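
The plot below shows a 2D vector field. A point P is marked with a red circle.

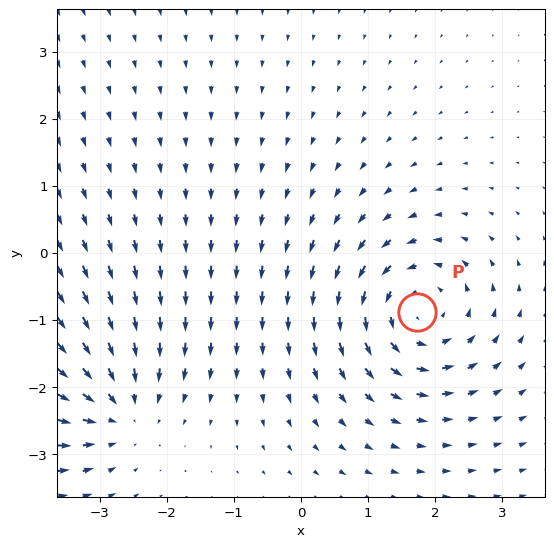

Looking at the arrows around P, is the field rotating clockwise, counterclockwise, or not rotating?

Near P at (1.7, -0.9) the arrows circulate counterclockwise. The curl (z-component) there is about +5; positive curl means counterclockwise rotation.

counterclockwise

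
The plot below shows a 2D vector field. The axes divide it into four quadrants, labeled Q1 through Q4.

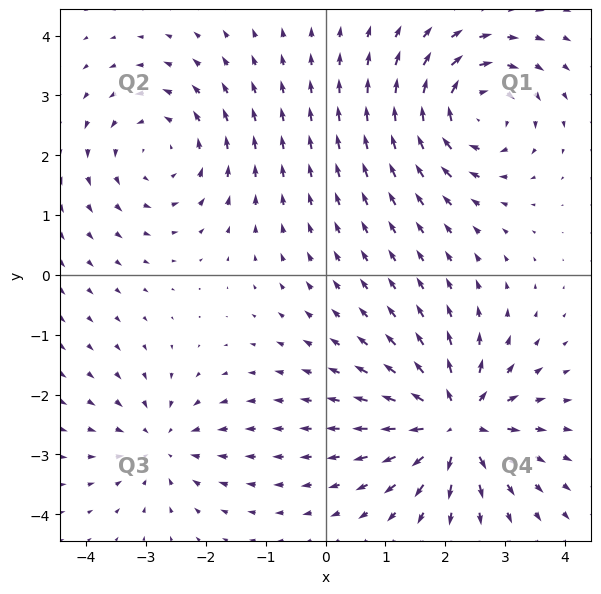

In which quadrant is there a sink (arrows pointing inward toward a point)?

Q3

The sink sits at approximately (-2.7, -2.8), which lies in quadrant Q3. The divergence there is about -4, negative as expected for a sink.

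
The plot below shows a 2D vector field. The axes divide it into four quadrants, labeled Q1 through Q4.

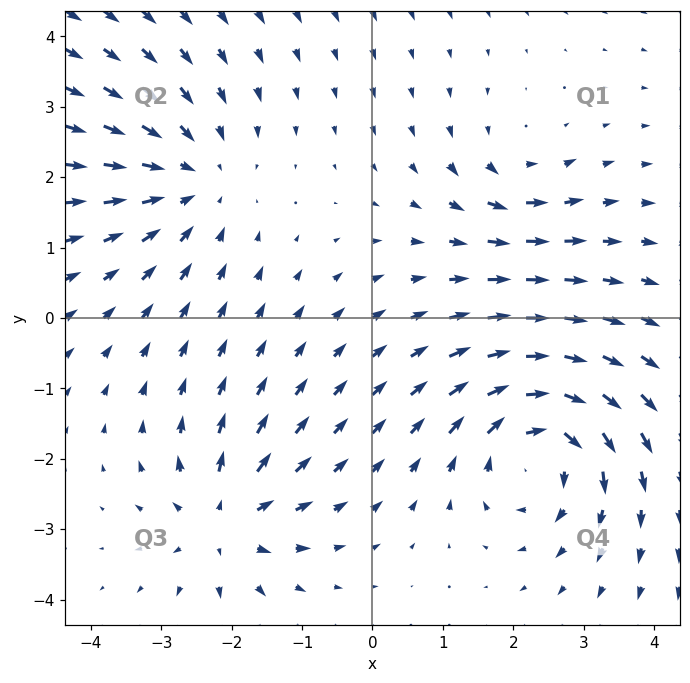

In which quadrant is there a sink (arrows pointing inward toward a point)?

Q2

The sink sits at approximately (-2.6, 2.0), which lies in quadrant Q2. The divergence there is about -4, negative as expected for a sink.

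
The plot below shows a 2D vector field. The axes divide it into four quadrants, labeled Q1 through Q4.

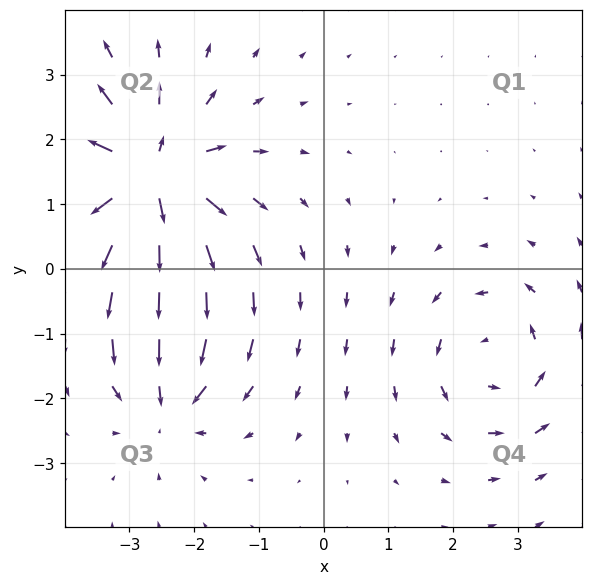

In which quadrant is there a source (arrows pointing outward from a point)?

The source sits at approximately (-2.7, 1.4), which lies in quadrant Q2. The divergence there is about +6, positive as expected for a source.

Q2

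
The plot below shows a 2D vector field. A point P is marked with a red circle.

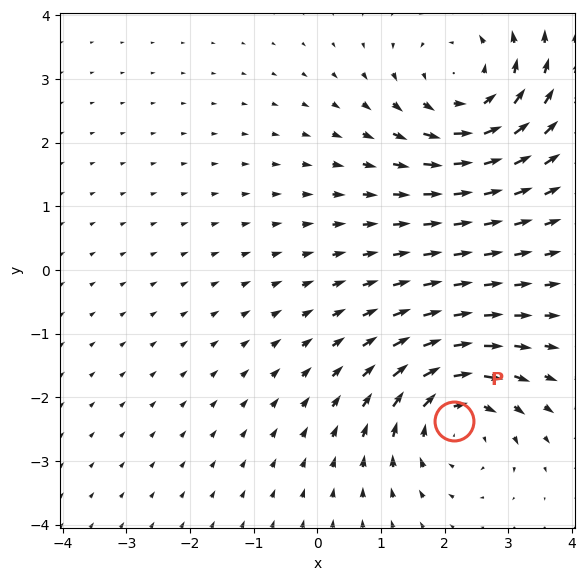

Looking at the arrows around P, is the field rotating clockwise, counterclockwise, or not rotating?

clockwise

Near P at (2.1, -2.4) the arrows circulate clockwise. The curl (z-component) there is about -5; negative curl means clockwise rotation.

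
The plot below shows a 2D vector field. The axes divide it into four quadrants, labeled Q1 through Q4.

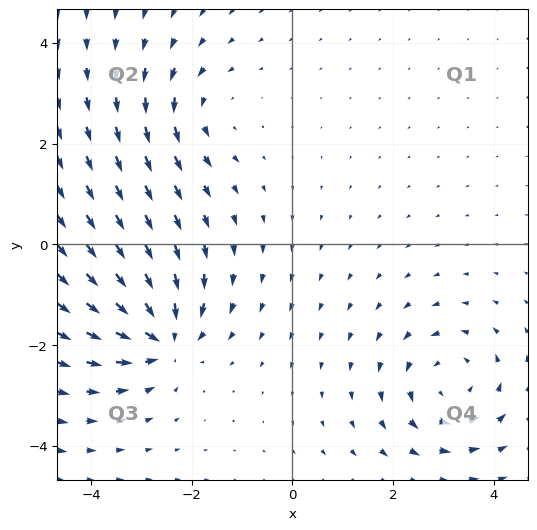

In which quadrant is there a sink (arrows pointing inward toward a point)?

Q3

The sink sits at approximately (-2.6, -1.8), which lies in quadrant Q3. The divergence there is about -5, negative as expected for a sink.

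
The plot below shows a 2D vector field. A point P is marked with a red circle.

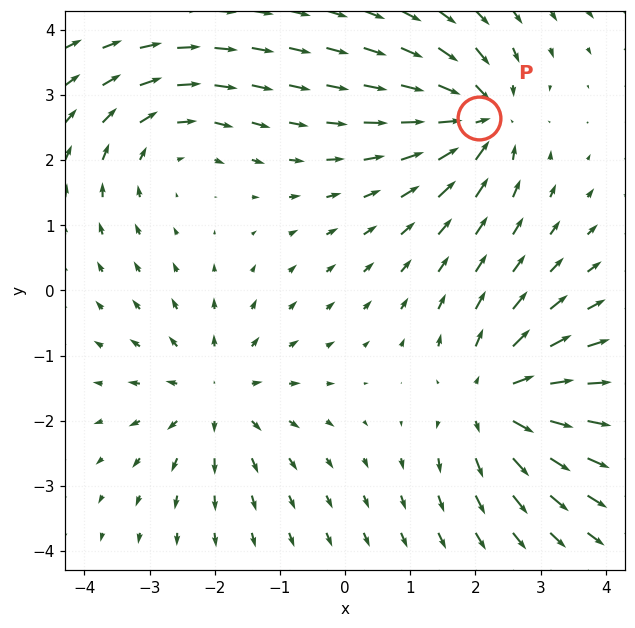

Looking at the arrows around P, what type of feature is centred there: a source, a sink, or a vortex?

At P (2.1, 2.7) the arrows converge inward. Divergence about -4, curl ≈0 — negative divergence with near-zero curl is a sink.

sink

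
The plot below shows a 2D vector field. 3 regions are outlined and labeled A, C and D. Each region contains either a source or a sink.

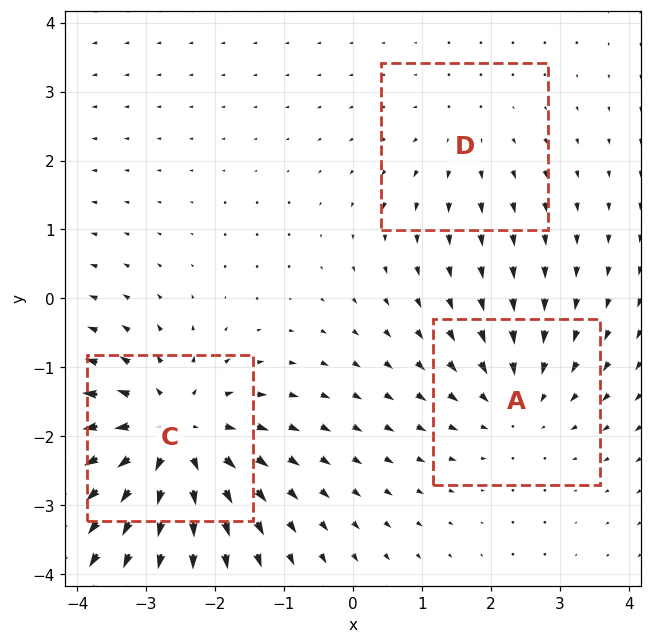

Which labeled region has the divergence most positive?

Divergence at each region's feature centre — A: about -3, C: about +5, D: about +2. Region C is most positive.

C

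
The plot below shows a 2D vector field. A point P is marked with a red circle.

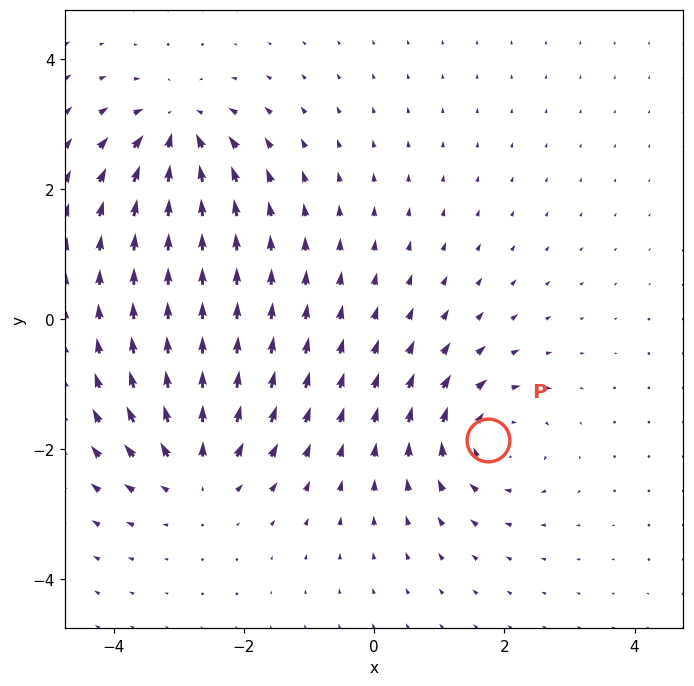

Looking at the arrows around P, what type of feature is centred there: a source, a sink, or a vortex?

At P (1.8, -1.9) the arrows circulate clockwise. Divergence ≈0, curl about -5 — near-zero divergence with nonzero curl is a vortex.

vortex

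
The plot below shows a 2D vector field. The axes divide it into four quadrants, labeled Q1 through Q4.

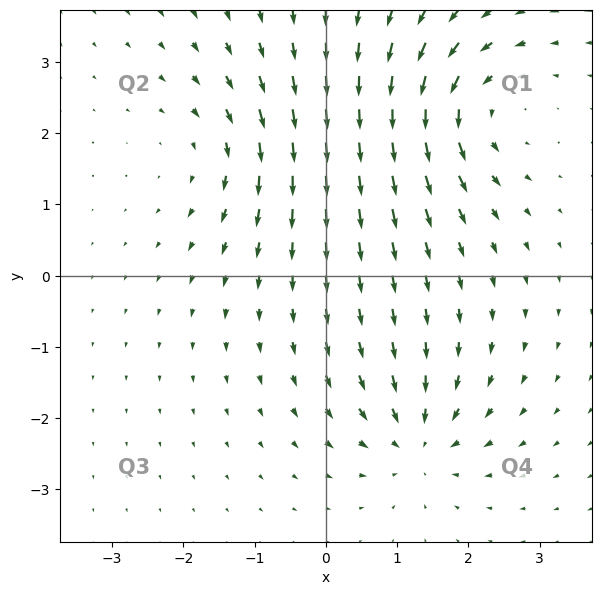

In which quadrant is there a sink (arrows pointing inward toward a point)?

The sink sits at approximately (1.3, -2.3), which lies in quadrant Q4. The divergence there is about -4, negative as expected for a sink.

Q4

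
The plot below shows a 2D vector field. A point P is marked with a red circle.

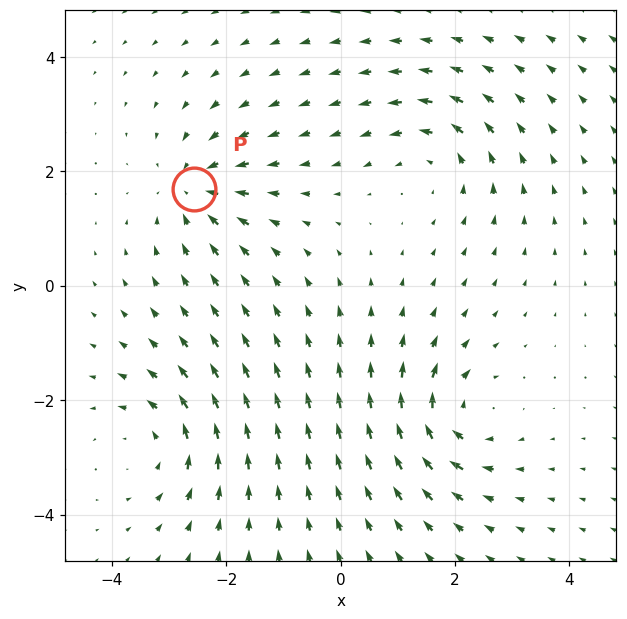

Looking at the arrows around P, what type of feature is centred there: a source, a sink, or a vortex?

At P (-2.6, 1.7) the arrows converge inward. Divergence about -5, curl ≈0 — negative divergence with near-zero curl is a sink.

sink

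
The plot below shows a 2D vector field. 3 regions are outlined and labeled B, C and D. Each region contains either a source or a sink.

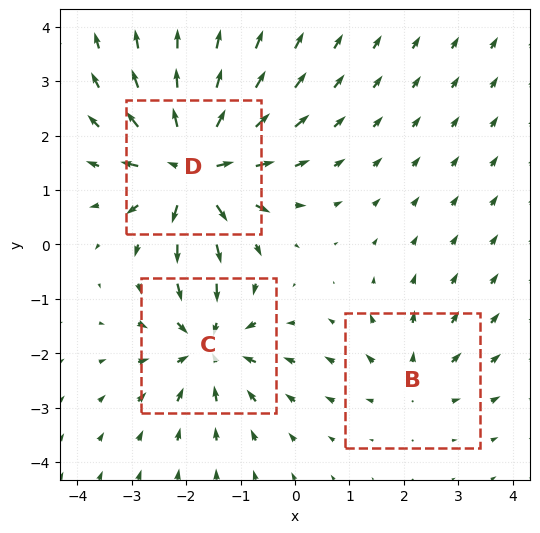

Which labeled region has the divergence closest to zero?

B

Divergence at each region's feature centre — B: about +2, C: about -4, D: about +5. Region B is closest to zero.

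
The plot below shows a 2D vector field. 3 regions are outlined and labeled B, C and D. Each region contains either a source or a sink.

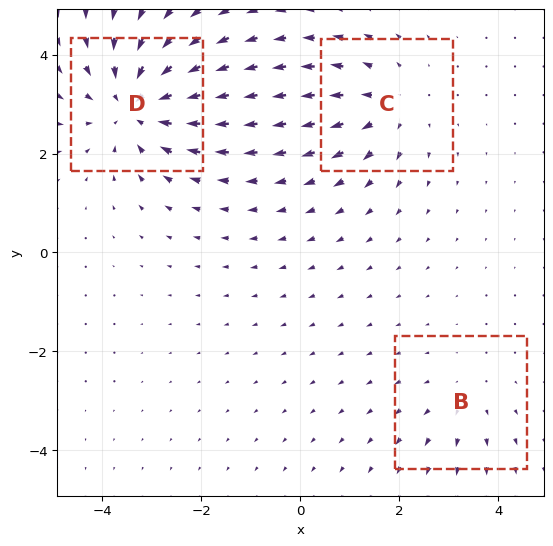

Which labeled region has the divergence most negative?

D

Divergence at each region's feature centre — B: about +2, C: about +3, D: about -5. Region D is most negative.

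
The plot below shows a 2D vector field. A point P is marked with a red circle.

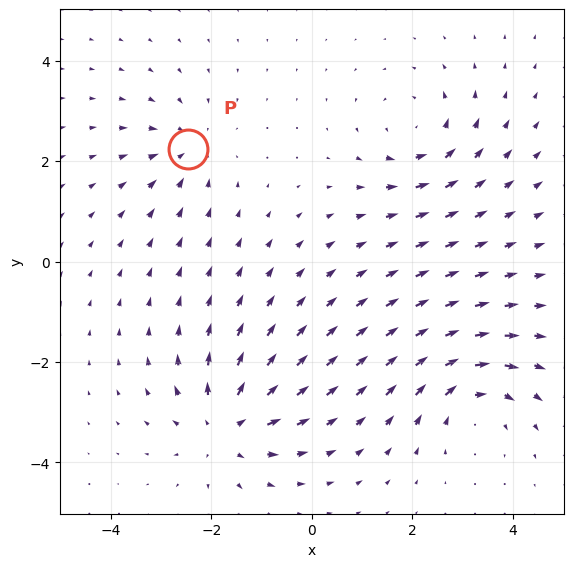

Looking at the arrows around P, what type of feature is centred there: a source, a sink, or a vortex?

At P (-2.5, 2.2) the arrows converge inward. Divergence about -4, curl ≈0 — negative divergence with near-zero curl is a sink.

sink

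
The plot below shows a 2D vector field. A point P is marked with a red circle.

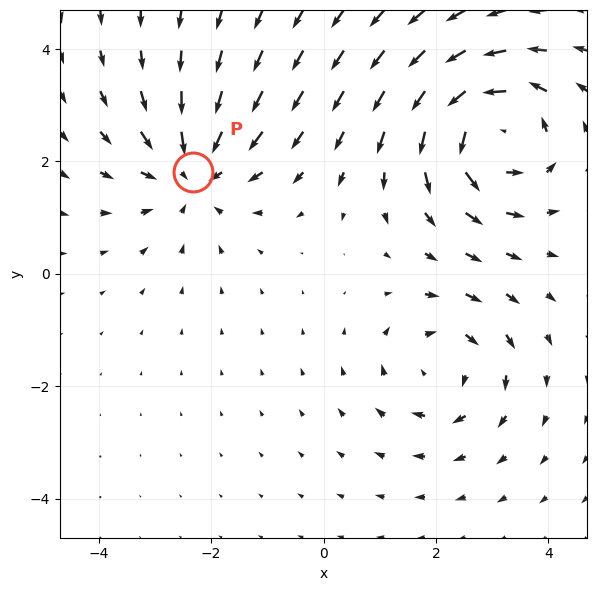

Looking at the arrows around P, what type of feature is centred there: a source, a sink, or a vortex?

sink

At P (-2.3, 1.8) the arrows converge inward. Divergence about -3, curl ≈0 — negative divergence with near-zero curl is a sink.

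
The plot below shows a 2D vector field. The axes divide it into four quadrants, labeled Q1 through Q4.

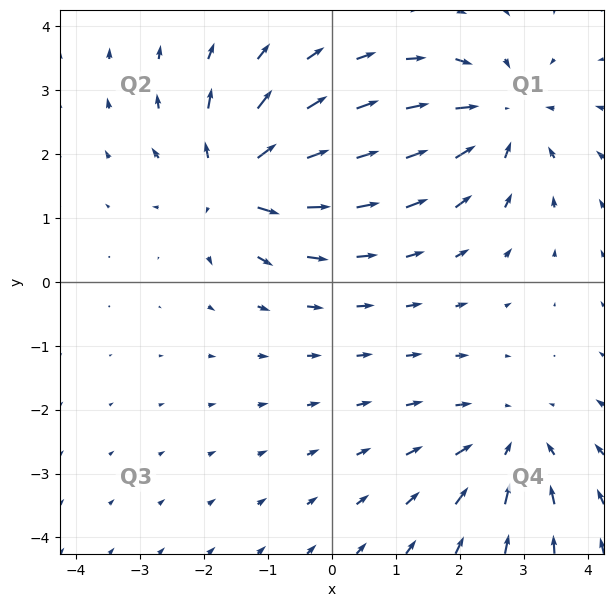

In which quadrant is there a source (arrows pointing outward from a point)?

Q2

The source sits at approximately (-1.5, 1.6), which lies in quadrant Q2. The divergence there is about +7, positive as expected for a source.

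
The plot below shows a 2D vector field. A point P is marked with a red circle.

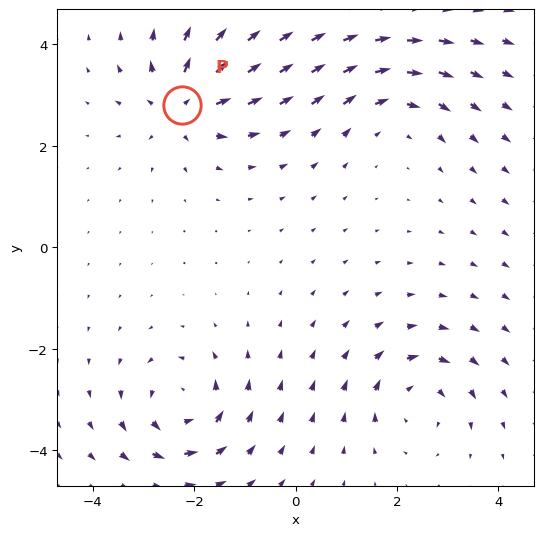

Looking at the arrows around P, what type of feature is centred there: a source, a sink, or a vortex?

At P (-2.2, 2.8) the arrows spread outward. Divergence about +6, curl ≈0 — positive divergence with near-zero curl is a source.

source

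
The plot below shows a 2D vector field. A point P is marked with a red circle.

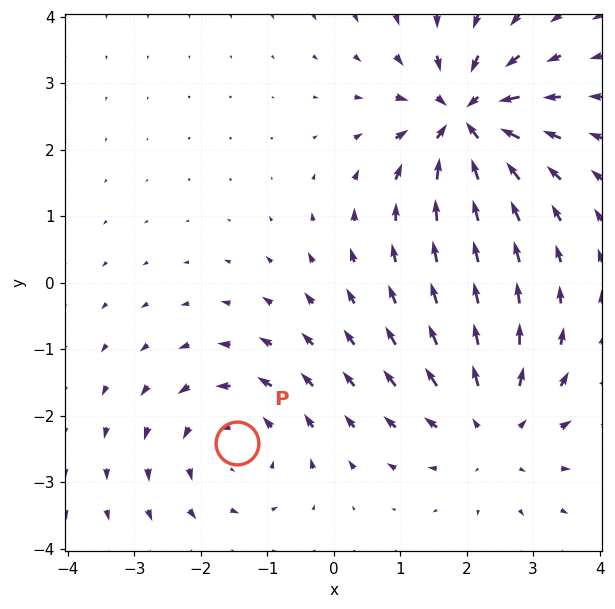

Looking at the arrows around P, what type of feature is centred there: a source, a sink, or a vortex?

vortex

At P (-1.5, -2.4) the arrows circulate counterclockwise. Divergence ≈0, curl about +3 — near-zero divergence with nonzero curl is a vortex.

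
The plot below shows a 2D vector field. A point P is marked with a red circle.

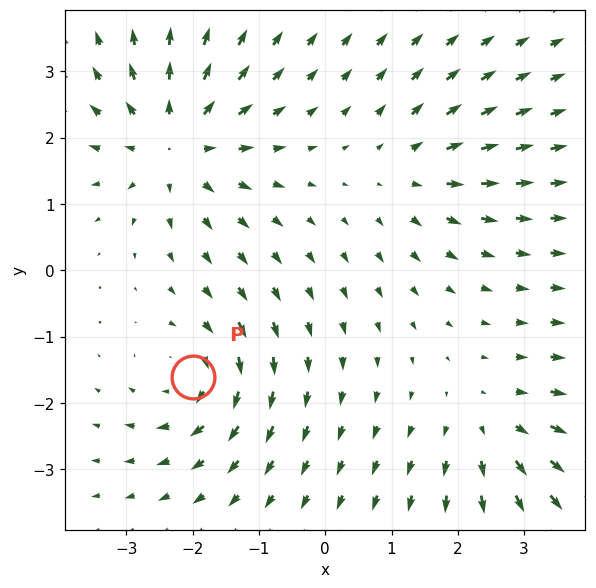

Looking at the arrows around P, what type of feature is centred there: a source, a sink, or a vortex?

vortex

At P (-2.0, -1.6) the arrows circulate clockwise. Divergence ≈0, curl about -5 — near-zero divergence with nonzero curl is a vortex.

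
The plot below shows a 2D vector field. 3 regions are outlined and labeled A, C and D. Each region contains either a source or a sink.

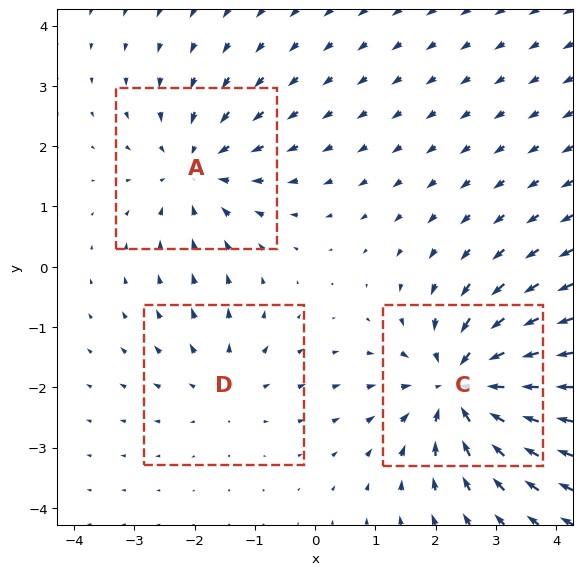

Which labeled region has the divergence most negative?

C

Divergence at each region's feature centre — A: about -3, C: about -5, D: about +2. Region C is most negative.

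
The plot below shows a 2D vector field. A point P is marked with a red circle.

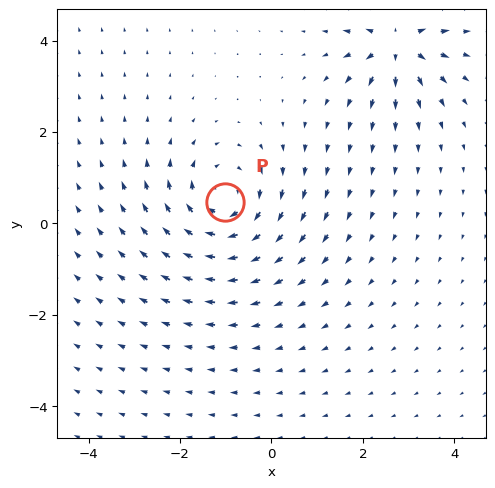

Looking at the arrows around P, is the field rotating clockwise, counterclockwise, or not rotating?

Near P at (-1.0, 0.5) the arrows circulate clockwise. The curl (z-component) there is about -4; negative curl means clockwise rotation.

clockwise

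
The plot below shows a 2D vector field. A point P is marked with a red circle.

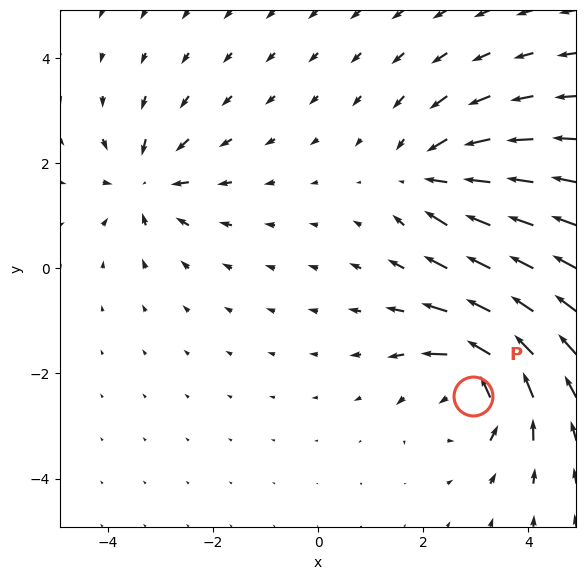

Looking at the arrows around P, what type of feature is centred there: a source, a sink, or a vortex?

vortex

At P (3.0, -2.4) the arrows circulate counterclockwise. Divergence ≈0, curl about +5 — near-zero divergence with nonzero curl is a vortex.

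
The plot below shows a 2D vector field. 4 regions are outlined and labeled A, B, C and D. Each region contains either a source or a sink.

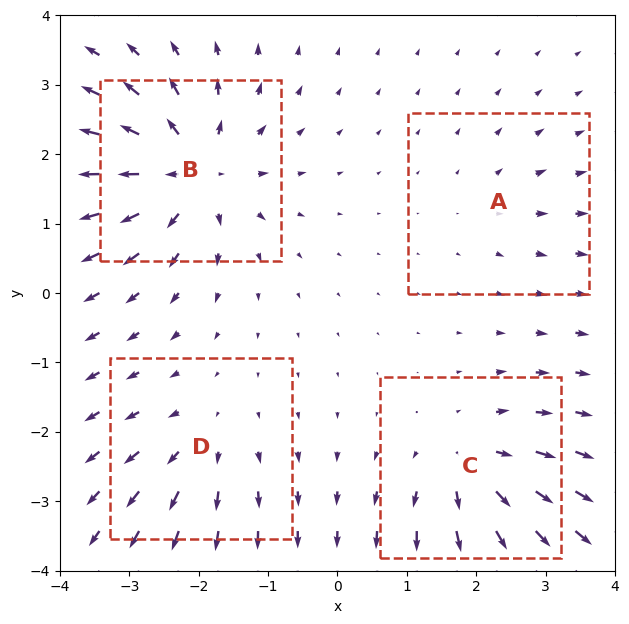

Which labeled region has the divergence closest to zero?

Divergence at each region's feature centre — A: about +2, B: about +8, C: about +6, D: about +4. Region A is closest to zero.

A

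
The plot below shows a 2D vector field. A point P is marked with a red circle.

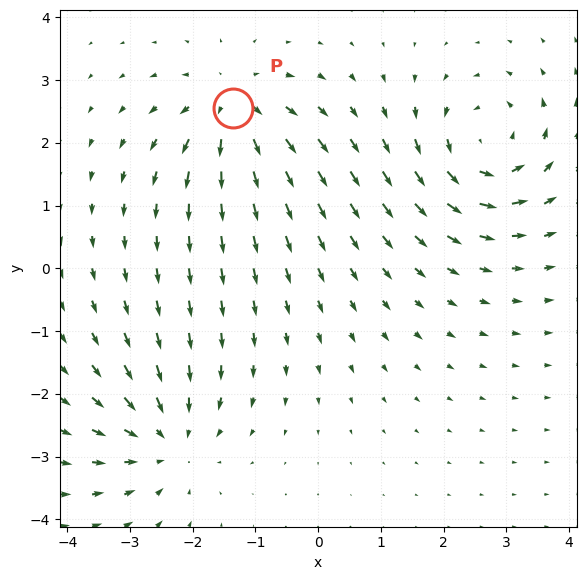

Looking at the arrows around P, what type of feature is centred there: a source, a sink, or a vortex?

At P (-1.4, 2.6) the arrows spread outward. Divergence about +5, curl ≈0 — positive divergence with near-zero curl is a source.

source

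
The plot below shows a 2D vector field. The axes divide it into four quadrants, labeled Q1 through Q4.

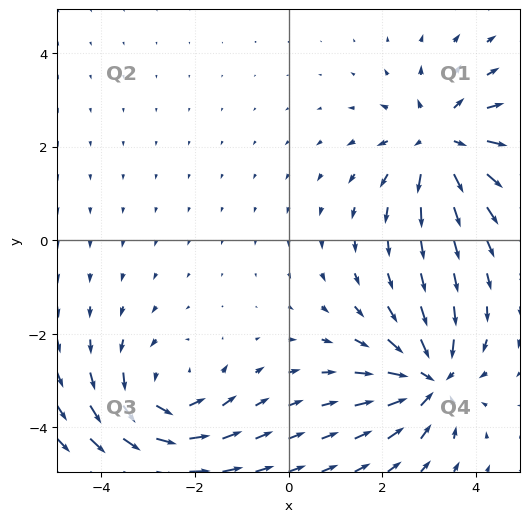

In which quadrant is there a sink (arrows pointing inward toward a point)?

Q4

The sink sits at approximately (3.0, -3.0), which lies in quadrant Q4. The divergence there is about -4, negative as expected for a sink.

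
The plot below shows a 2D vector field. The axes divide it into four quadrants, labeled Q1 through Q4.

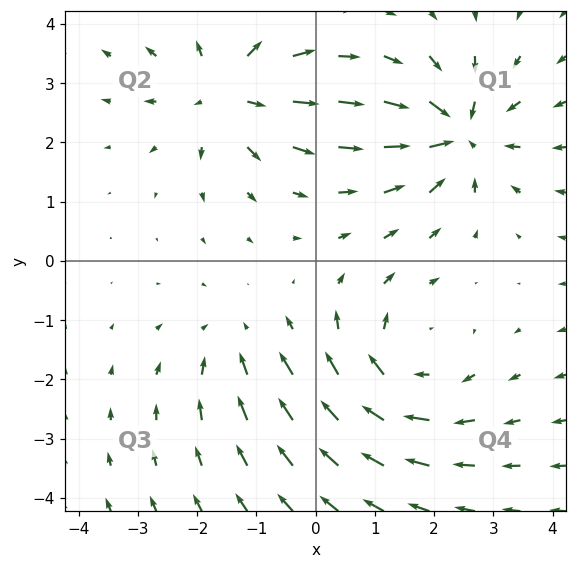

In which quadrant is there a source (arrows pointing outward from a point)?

Q2

The source sits at approximately (-1.5, 2.9), which lies in quadrant Q2. The divergence there is about +5, positive as expected for a source.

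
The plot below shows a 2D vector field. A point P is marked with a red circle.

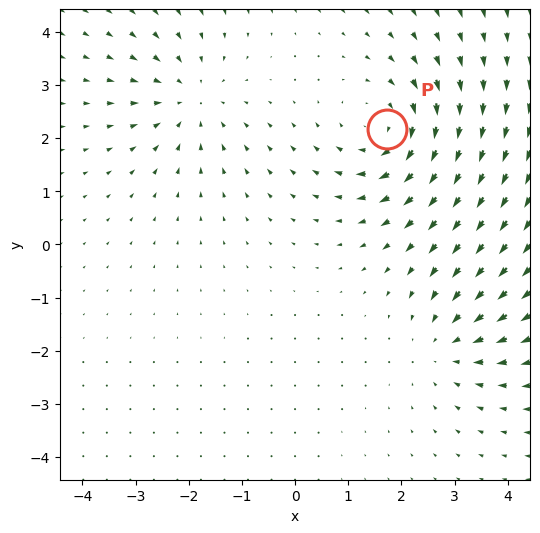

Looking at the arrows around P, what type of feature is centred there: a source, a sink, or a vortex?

vortex

At P (1.7, 2.2) the arrows circulate clockwise. Divergence ≈0, curl about -3 — near-zero divergence with nonzero curl is a vortex.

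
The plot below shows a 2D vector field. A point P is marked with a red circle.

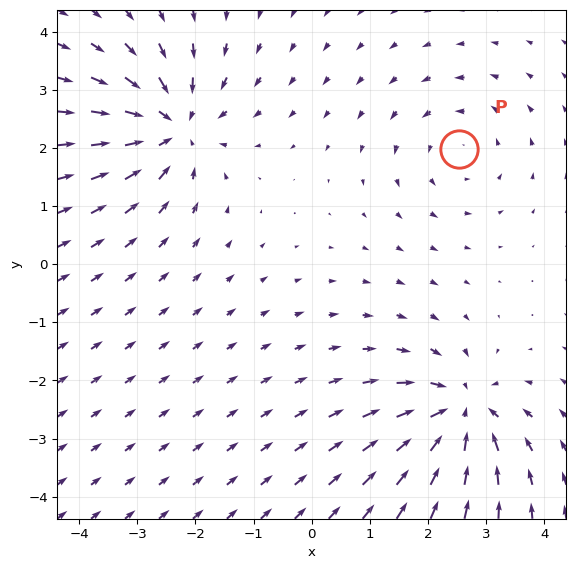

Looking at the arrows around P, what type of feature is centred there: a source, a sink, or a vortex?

vortex

At P (2.5, 2.0) the arrows circulate counterclockwise. Divergence ≈0, curl about +3 — near-zero divergence with nonzero curl is a vortex.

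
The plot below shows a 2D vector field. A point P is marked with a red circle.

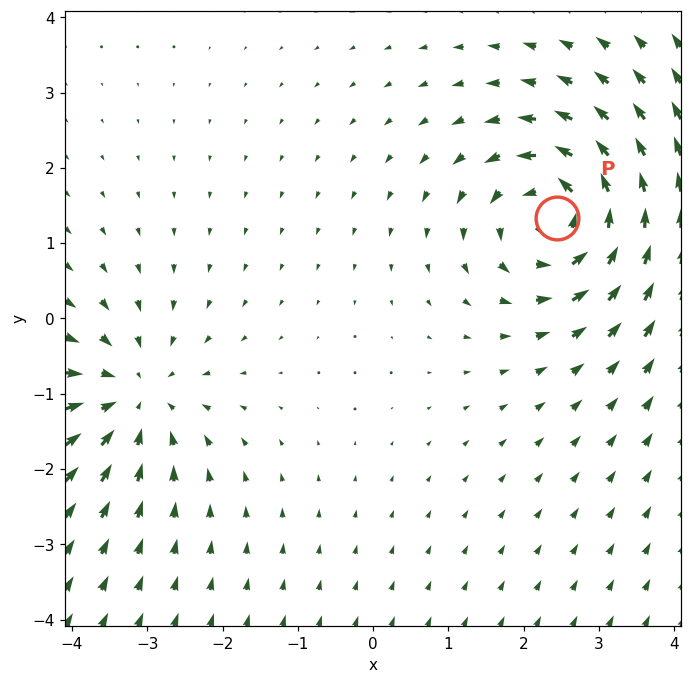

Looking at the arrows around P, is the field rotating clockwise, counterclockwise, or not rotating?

Near P at (2.4, 1.3) the arrows circulate counterclockwise. The curl (z-component) there is about +6; positive curl means counterclockwise rotation.

counterclockwise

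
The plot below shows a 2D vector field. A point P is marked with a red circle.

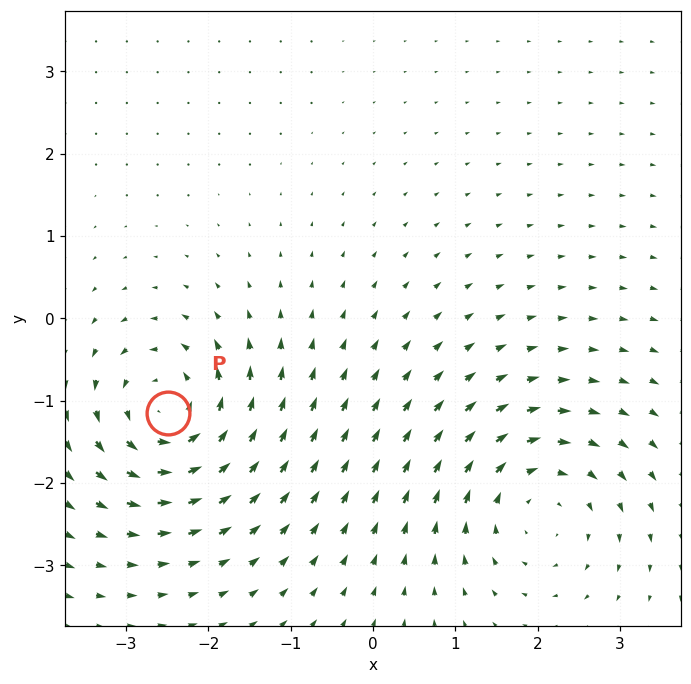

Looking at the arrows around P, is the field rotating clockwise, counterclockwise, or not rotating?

Near P at (-2.5, -1.2) the arrows circulate counterclockwise. The curl (z-component) there is about +5; positive curl means counterclockwise rotation.

counterclockwise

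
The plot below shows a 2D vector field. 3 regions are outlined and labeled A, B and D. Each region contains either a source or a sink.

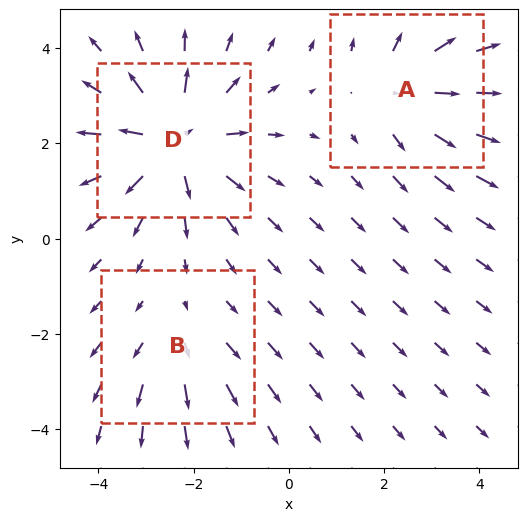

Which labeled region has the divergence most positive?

D

Divergence at each region's feature centre — A: about +3, B: about +2, D: about +4. Region D is most positive.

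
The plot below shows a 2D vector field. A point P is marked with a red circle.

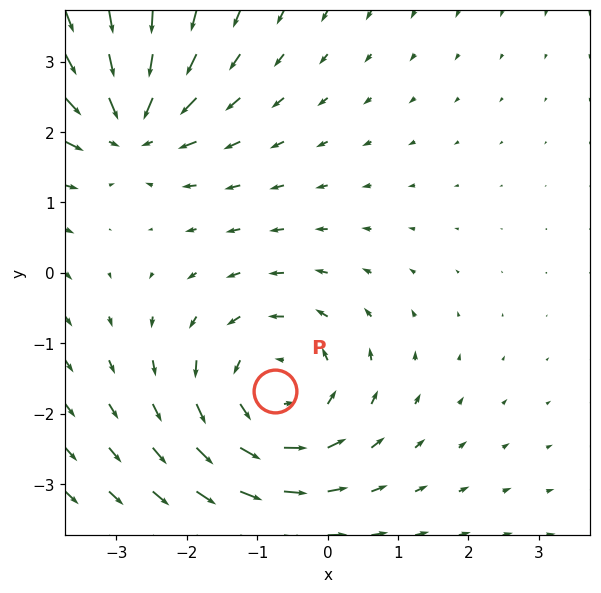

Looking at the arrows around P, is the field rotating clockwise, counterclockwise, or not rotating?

counterclockwise

Near P at (-0.8, -1.7) the arrows circulate counterclockwise. The curl (z-component) there is about +3; positive curl means counterclockwise rotation.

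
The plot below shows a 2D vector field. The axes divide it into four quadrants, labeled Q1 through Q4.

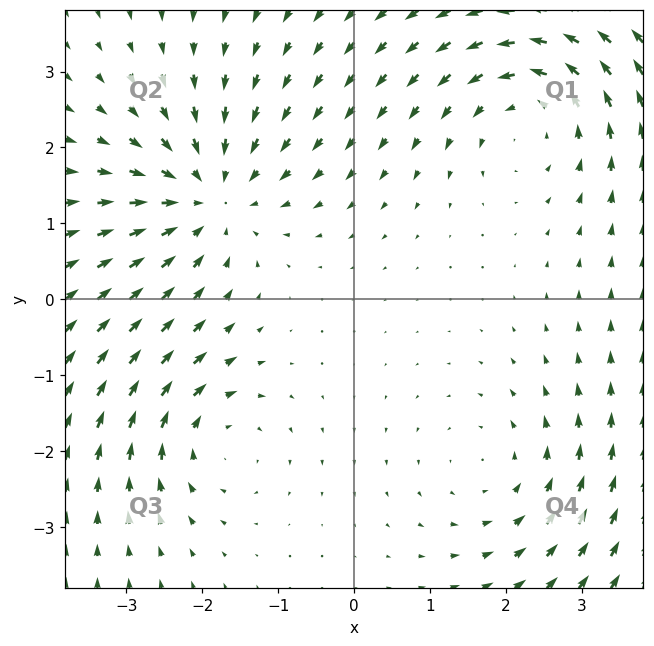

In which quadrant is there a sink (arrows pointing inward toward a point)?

The sink sits at approximately (-1.9, 1.3), which lies in quadrant Q2. The divergence there is about -4, negative as expected for a sink.

Q2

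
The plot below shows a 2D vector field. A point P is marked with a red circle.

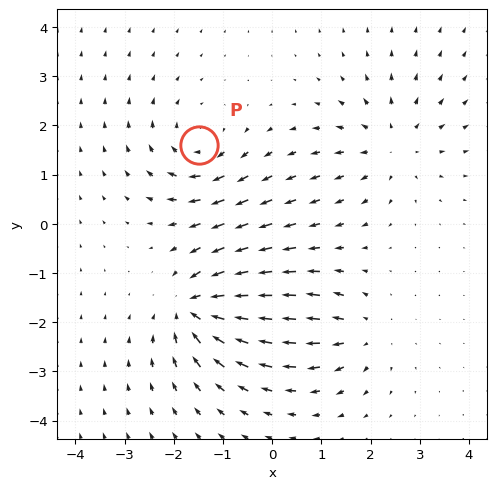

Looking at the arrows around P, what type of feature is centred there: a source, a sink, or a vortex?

vortex

At P (-1.5, 1.6) the arrows circulate clockwise. Divergence ≈0, curl about -4 — near-zero divergence with nonzero curl is a vortex.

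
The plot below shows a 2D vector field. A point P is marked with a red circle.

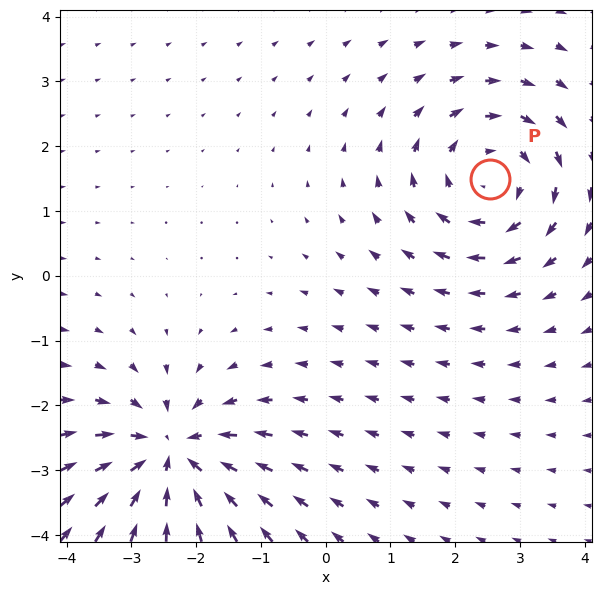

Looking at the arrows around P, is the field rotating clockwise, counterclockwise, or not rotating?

clockwise

Near P at (2.5, 1.5) the arrows circulate clockwise. The curl (z-component) there is about -3; negative curl means clockwise rotation.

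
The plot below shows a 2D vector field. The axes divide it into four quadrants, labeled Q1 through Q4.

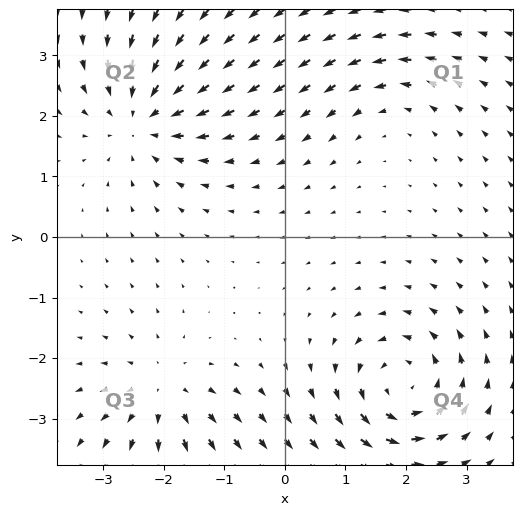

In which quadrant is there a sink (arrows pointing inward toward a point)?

The sink sits at approximately (-2.3, 2.0), which lies in quadrant Q2. The divergence there is about -5, negative as expected for a sink.

Q2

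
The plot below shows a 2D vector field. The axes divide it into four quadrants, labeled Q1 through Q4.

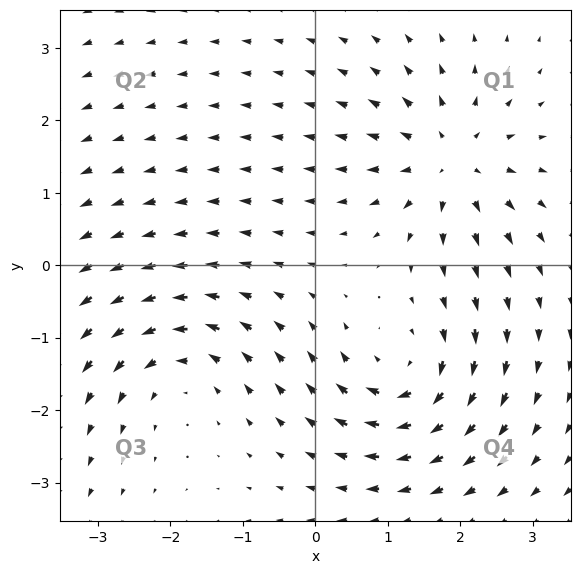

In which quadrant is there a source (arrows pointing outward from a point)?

Q1

The source sits at approximately (1.9, 1.4), which lies in quadrant Q1. The divergence there is about +4, positive as expected for a source.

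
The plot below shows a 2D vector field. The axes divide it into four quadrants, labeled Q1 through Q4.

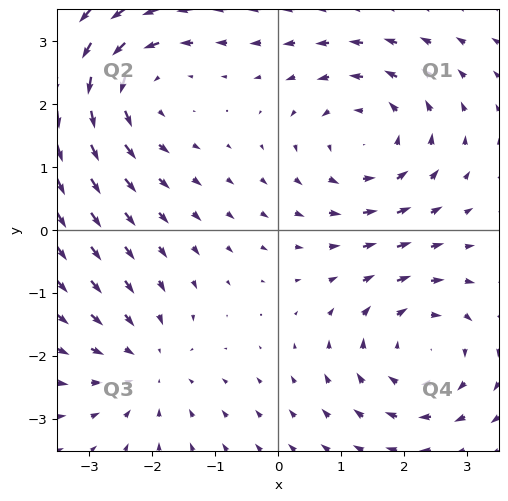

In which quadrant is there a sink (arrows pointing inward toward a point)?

Q3

The sink sits at approximately (-2.1, -2.1), which lies in quadrant Q3. The divergence there is about -3, negative as expected for a sink.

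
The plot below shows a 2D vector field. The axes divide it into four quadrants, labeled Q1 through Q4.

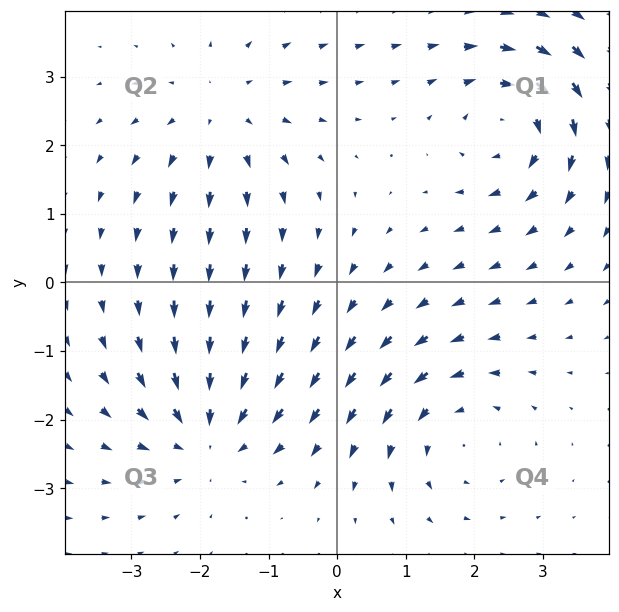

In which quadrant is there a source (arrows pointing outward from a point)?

The source sits at approximately (-1.7, 2.5), which lies in quadrant Q2. The divergence there is about +3, positive as expected for a source.

Q2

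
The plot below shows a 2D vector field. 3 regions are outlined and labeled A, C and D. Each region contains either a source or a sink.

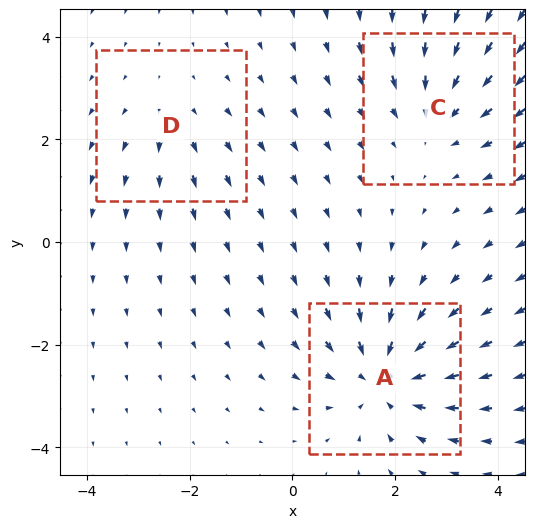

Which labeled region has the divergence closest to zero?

Divergence at each region's feature centre — A: about -4, C: about -3, D: about +2. Region D is closest to zero.

D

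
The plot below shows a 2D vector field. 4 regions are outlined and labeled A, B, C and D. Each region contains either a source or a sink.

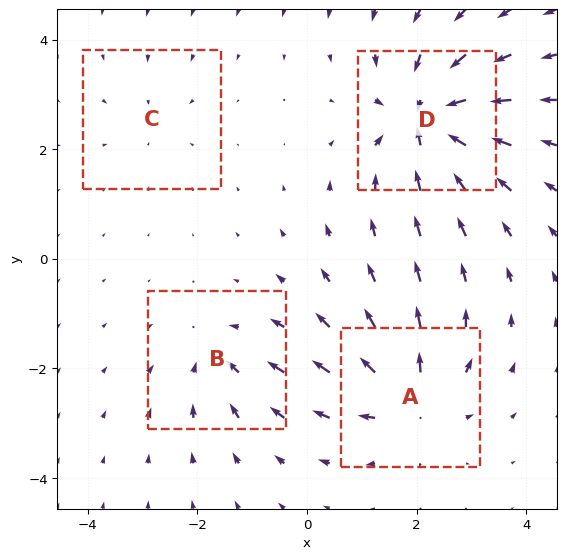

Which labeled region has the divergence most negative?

D

Divergence at each region's feature centre — A: about +6, B: about -4, C: about -2, D: about -8. Region D is most negative.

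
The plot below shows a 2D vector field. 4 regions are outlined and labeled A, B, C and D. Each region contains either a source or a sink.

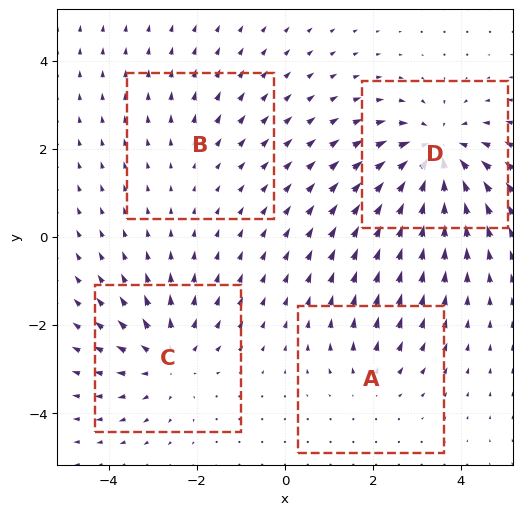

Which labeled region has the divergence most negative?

D

Divergence at each region's feature centre — A: about +3, B: about +2, C: about +5, D: about -7. Region D is most negative.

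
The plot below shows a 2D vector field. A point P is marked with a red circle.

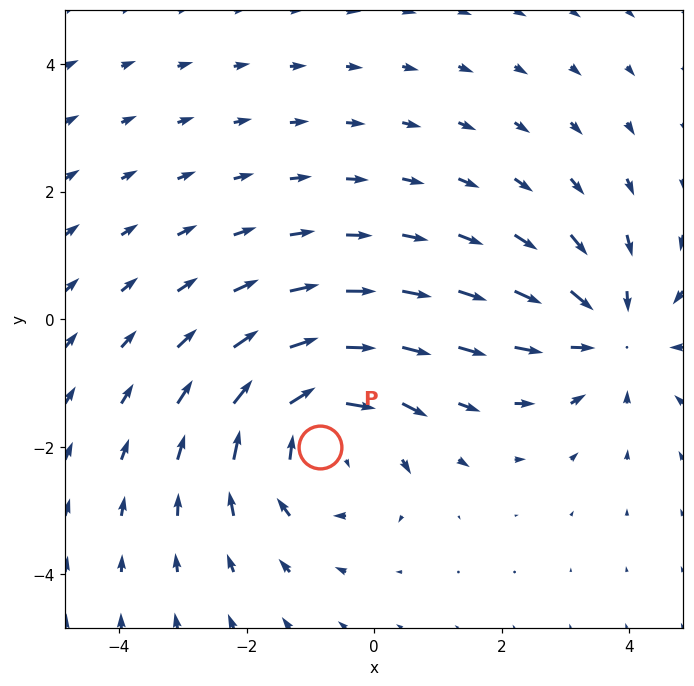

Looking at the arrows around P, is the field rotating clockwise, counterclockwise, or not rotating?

Near P at (-0.9, -2.0) the arrows circulate clockwise. The curl (z-component) there is about -4; negative curl means clockwise rotation.

clockwise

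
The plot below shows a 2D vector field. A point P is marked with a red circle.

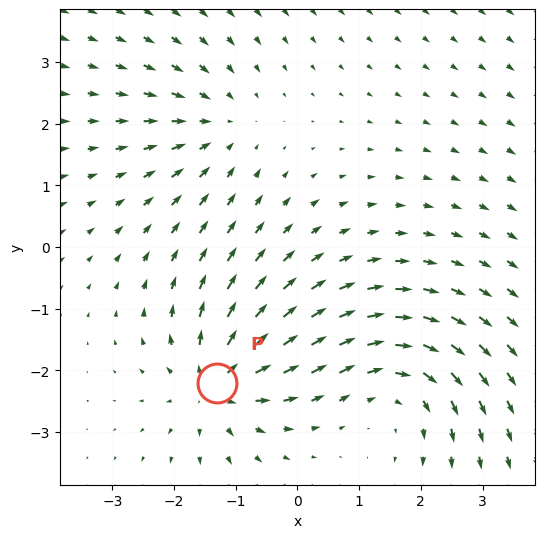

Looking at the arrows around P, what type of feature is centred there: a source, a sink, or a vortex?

source

At P (-1.3, -2.2) the arrows spread outward. Divergence about +5, curl ≈0 — positive divergence with near-zero curl is a source.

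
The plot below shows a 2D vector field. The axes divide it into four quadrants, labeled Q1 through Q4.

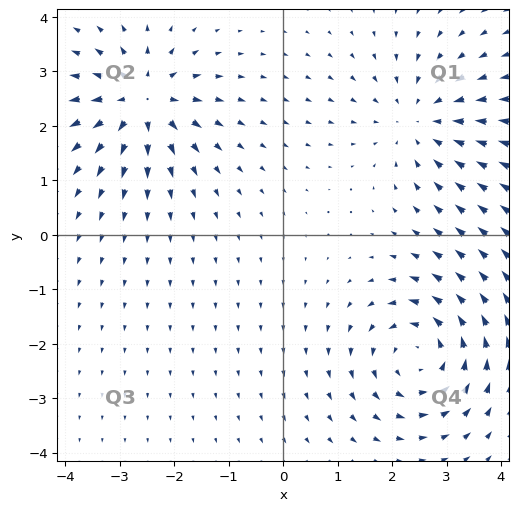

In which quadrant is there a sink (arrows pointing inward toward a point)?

Q1

The sink sits at approximately (2.5, 2.1), which lies in quadrant Q1. The divergence there is about -4, negative as expected for a sink.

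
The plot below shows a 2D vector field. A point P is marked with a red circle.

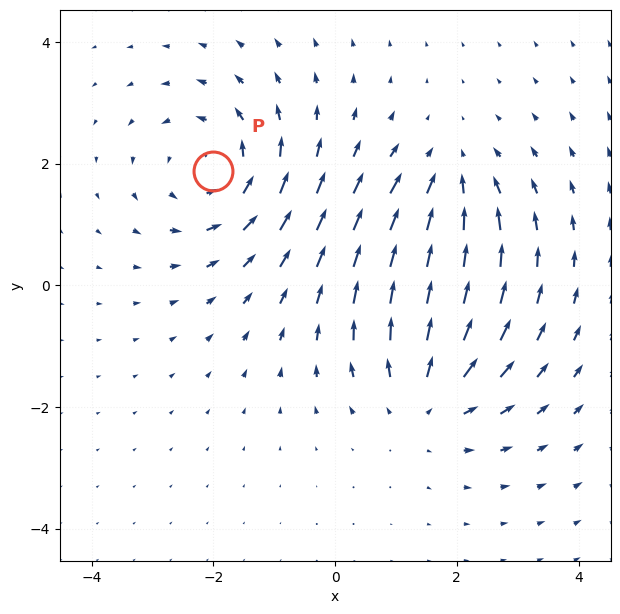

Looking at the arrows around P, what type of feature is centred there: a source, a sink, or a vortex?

At P (-2.0, 1.9) the arrows circulate counterclockwise. Divergence ≈0, curl about +3 — near-zero divergence with nonzero curl is a vortex.

vortex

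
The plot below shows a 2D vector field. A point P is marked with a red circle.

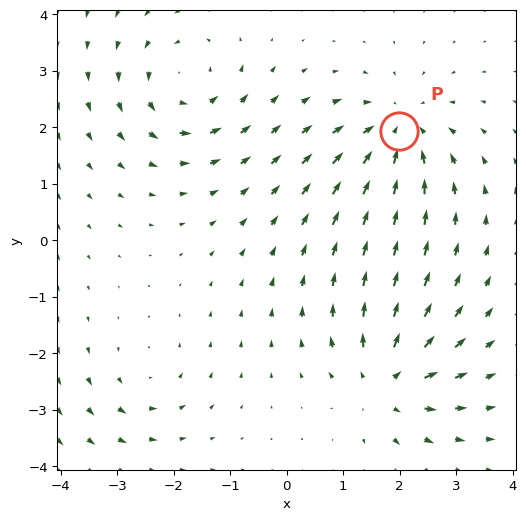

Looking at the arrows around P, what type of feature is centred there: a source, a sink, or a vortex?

sink

At P (2.0, 1.9) the arrows converge inward. Divergence about -5, curl ≈0 — negative divergence with near-zero curl is a sink.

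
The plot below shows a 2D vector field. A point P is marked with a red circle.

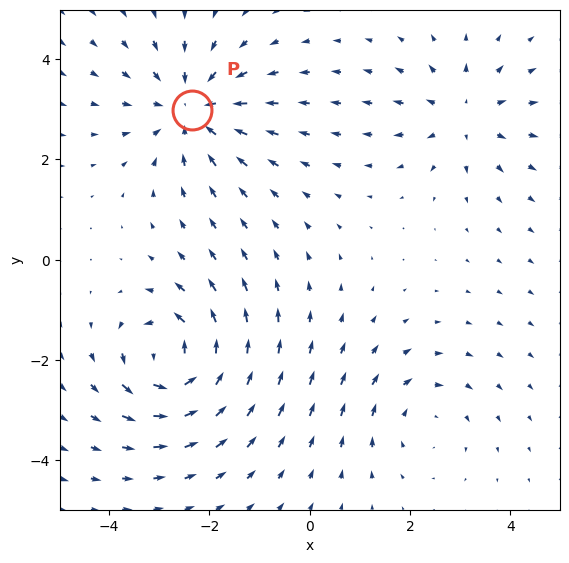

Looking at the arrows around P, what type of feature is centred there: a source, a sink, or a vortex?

At P (-2.3, 3.0) the arrows converge inward. Divergence about -4, curl ≈0 — negative divergence with near-zero curl is a sink.

sink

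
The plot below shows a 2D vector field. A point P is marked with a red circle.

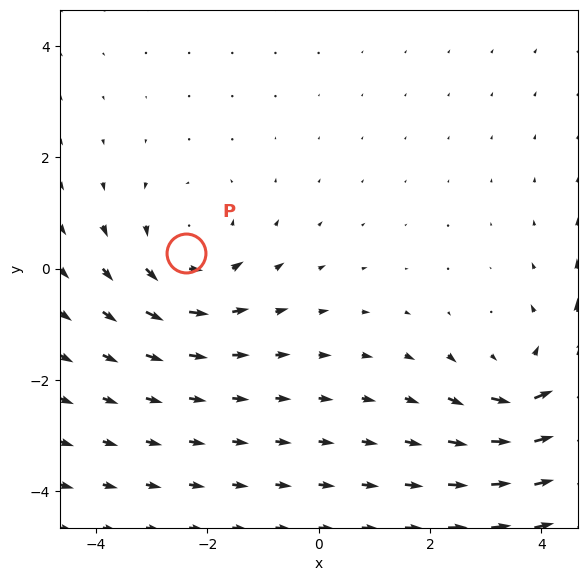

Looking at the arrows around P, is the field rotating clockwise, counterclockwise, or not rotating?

counterclockwise

Near P at (-2.4, 0.3) the arrows circulate counterclockwise. The curl (z-component) there is about +3; positive curl means counterclockwise rotation.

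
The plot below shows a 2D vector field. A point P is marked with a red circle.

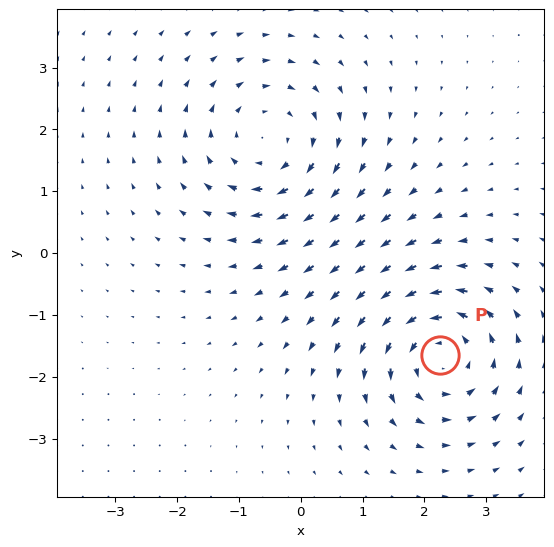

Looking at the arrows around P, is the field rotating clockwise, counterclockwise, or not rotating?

Near P at (2.3, -1.6) the arrows circulate counterclockwise. The curl (z-component) there is about +5; positive curl means counterclockwise rotation.

counterclockwise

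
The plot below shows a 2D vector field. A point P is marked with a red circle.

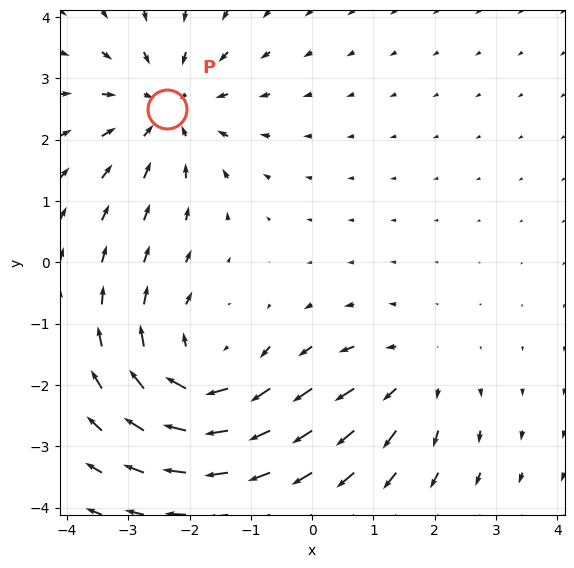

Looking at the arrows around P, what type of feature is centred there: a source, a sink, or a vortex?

At P (-2.4, 2.5) the arrows converge inward. Divergence about -3, curl ≈0 — negative divergence with near-zero curl is a sink.

sink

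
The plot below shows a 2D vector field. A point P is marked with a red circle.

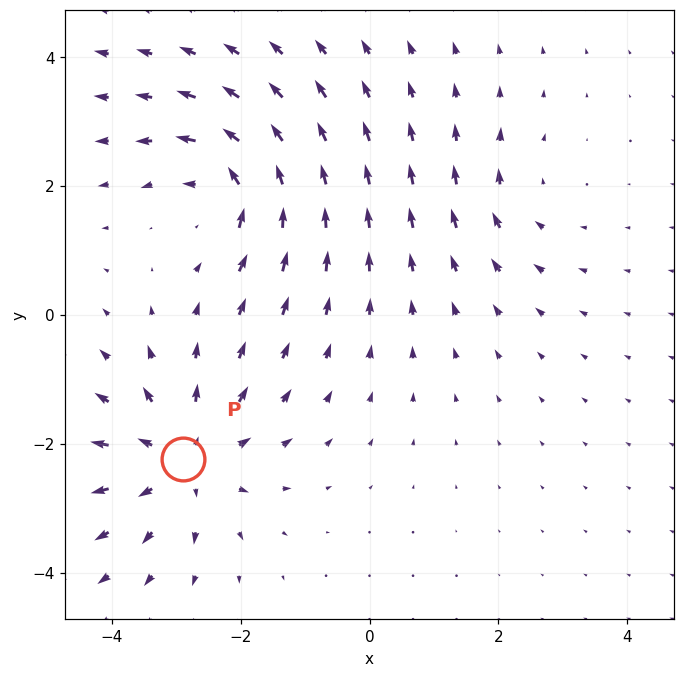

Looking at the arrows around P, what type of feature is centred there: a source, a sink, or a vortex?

At P (-2.9, -2.2) the arrows spread outward. Divergence about +5, curl ≈0 — positive divergence with near-zero curl is a source.

source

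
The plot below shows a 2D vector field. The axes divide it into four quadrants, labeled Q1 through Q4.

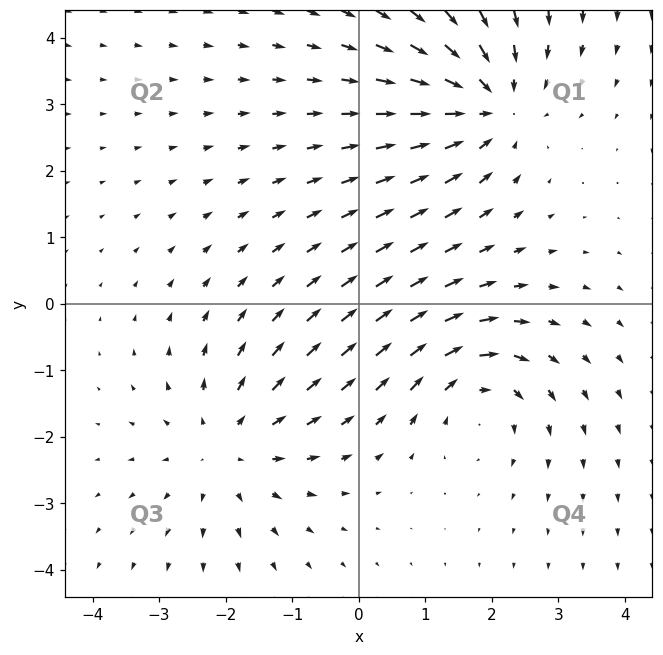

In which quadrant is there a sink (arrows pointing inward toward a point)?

Q1

The sink sits at approximately (2.0, 3.0), which lies in quadrant Q1. The divergence there is about -5, negative as expected for a sink.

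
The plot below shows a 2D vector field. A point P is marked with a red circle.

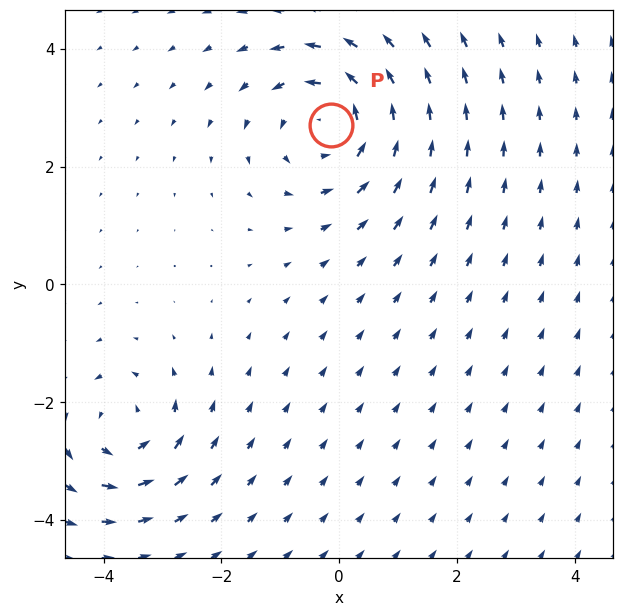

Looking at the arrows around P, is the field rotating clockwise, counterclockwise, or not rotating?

counterclockwise

Near P at (-0.1, 2.7) the arrows circulate counterclockwise. The curl (z-component) there is about +3; positive curl means counterclockwise rotation.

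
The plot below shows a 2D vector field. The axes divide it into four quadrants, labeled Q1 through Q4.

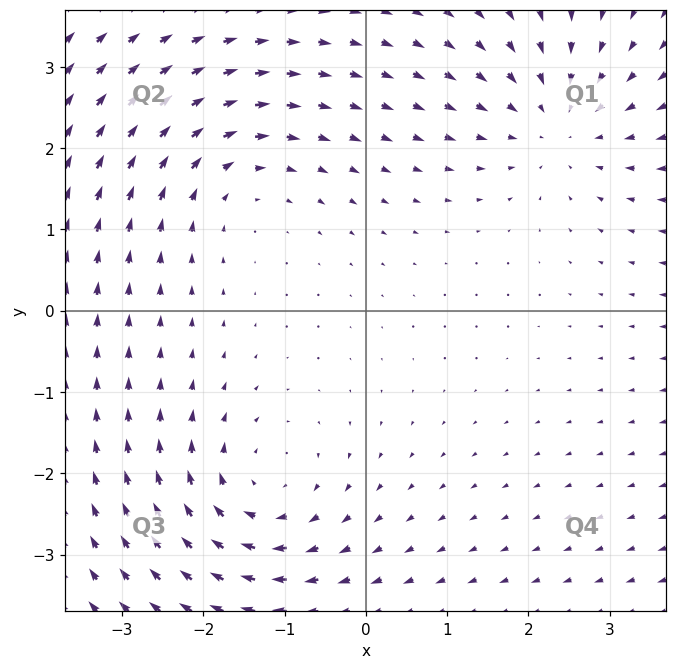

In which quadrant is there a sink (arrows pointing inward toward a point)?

The sink sits at approximately (2.4, 2.3), which lies in quadrant Q1. The divergence there is about -3, negative as expected for a sink.

Q1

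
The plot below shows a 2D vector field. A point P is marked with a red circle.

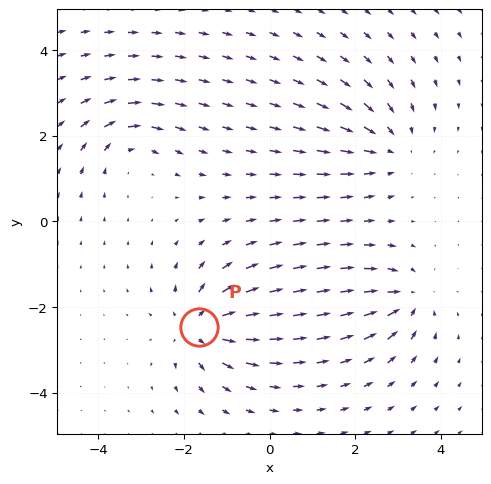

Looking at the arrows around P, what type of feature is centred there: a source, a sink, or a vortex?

At P (-1.6, -2.5) the arrows spread outward. Divergence about +6, curl ≈0 — positive divergence with near-zero curl is a source.

source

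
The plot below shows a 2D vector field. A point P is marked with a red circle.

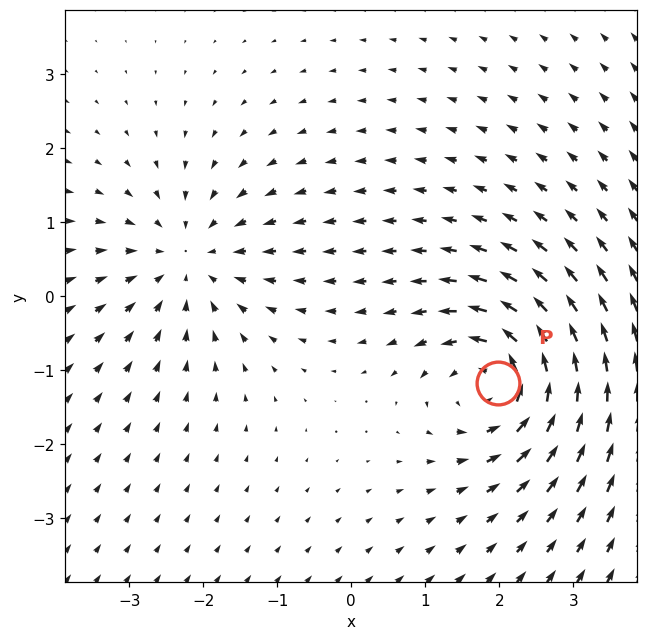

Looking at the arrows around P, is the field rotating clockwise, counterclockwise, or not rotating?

Near P at (2.0, -1.2) the arrows circulate counterclockwise. The curl (z-component) there is about +6; positive curl means counterclockwise rotation.

counterclockwise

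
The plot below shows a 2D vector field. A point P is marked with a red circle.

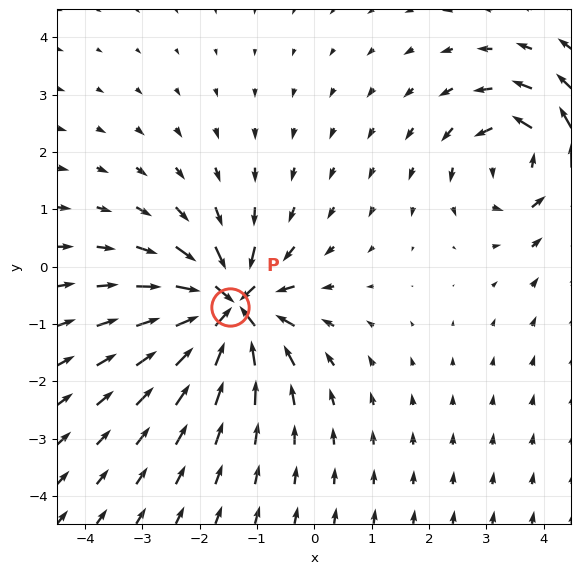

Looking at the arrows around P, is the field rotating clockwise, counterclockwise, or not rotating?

not rotating

Near P at (-1.5, -0.7) the arrows show no circulation. The curl there is ≈0.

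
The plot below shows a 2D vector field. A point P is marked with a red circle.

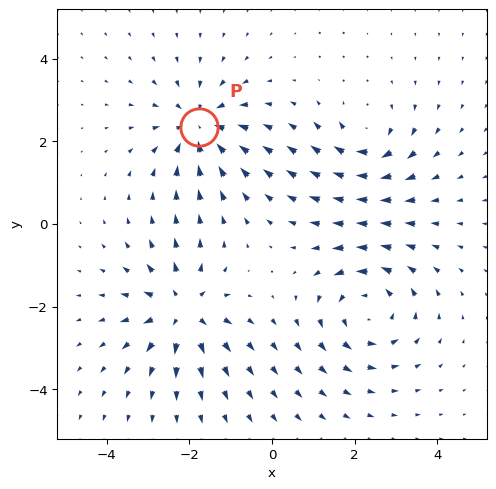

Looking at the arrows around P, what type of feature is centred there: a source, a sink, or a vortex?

sink

At P (-1.8, 2.4) the arrows converge inward. Divergence about -5, curl ≈0 — negative divergence with near-zero curl is a sink.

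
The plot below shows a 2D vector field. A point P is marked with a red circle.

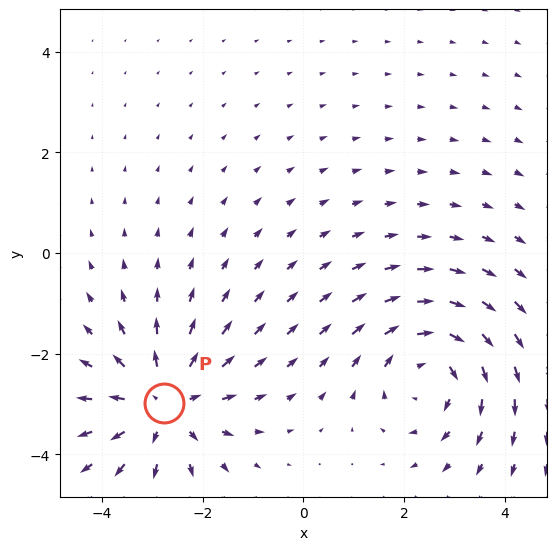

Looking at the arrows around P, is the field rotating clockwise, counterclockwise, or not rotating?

not rotating

Near P at (-2.8, -3.0) the arrows show no circulation. The curl there is ≈0.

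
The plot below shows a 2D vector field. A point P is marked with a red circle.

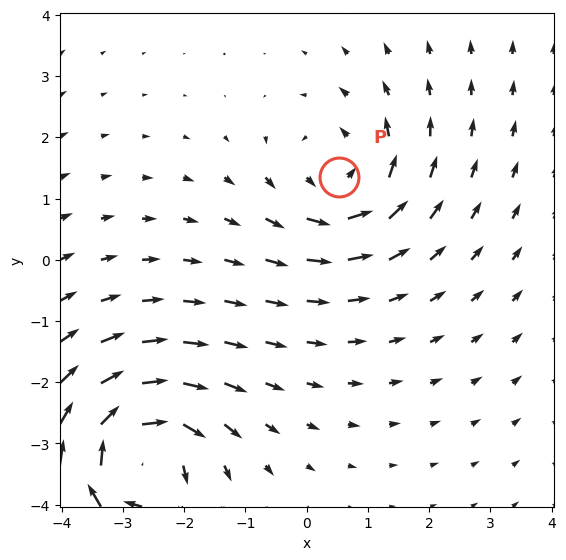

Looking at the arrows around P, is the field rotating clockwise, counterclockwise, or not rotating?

Near P at (0.5, 1.4) the arrows circulate counterclockwise. The curl (z-component) there is about +3; positive curl means counterclockwise rotation.

counterclockwise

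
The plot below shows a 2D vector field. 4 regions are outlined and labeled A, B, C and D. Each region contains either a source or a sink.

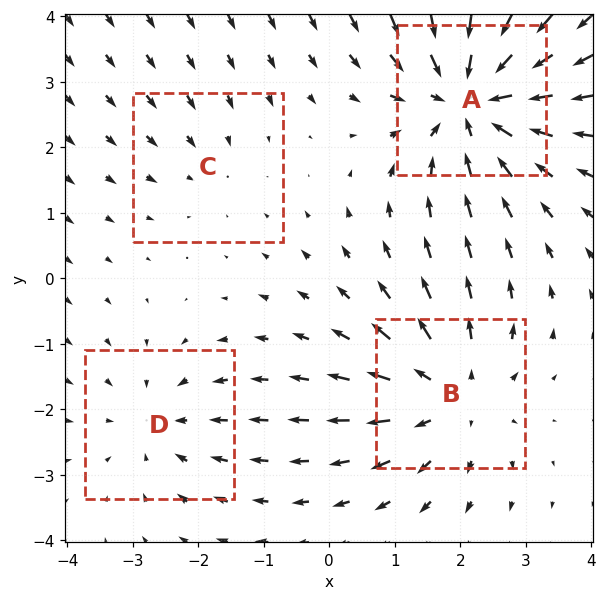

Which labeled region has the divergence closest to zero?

Divergence at each region's feature centre — A: about -6, B: about +4, C: about -2, D: about -3. Region C is closest to zero.

C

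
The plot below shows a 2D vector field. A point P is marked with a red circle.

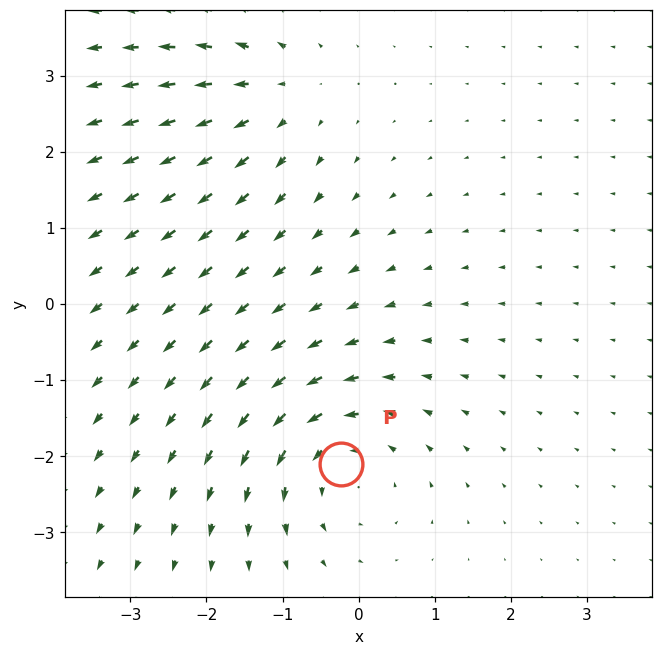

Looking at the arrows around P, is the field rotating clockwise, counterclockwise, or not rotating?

counterclockwise

Near P at (-0.2, -2.1) the arrows circulate counterclockwise. The curl (z-component) there is about +4; positive curl means counterclockwise rotation.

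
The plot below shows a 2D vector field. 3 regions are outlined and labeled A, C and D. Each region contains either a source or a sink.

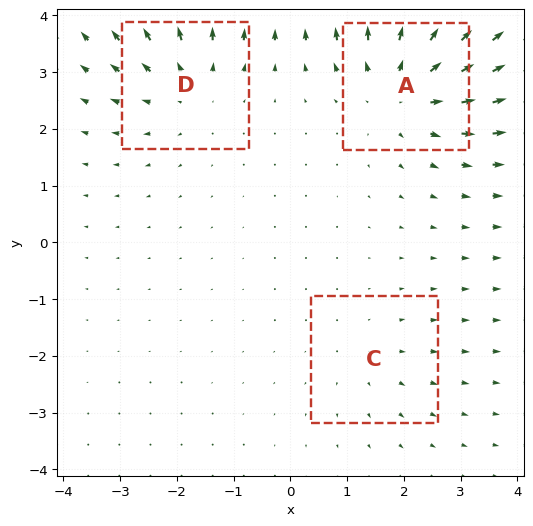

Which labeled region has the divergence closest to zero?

Divergence at each region's feature centre — A: about +4, C: about +2, D: about +3. Region C is closest to zero.

C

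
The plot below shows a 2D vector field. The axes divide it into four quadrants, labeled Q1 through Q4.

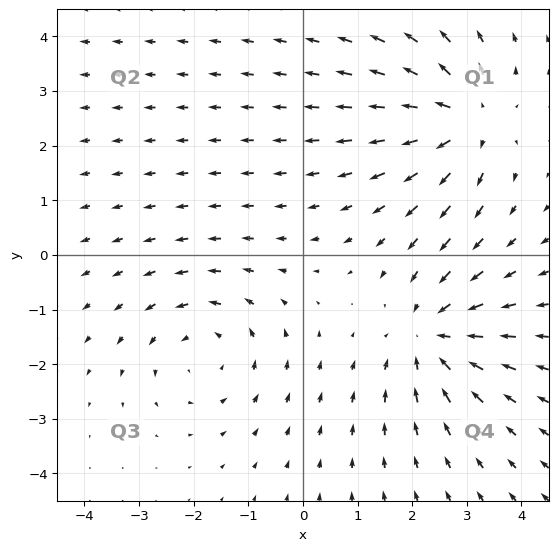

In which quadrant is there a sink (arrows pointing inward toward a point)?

Q4

The sink sits at approximately (2.4, -1.5), which lies in quadrant Q4. The divergence there is about -4, negative as expected for a sink.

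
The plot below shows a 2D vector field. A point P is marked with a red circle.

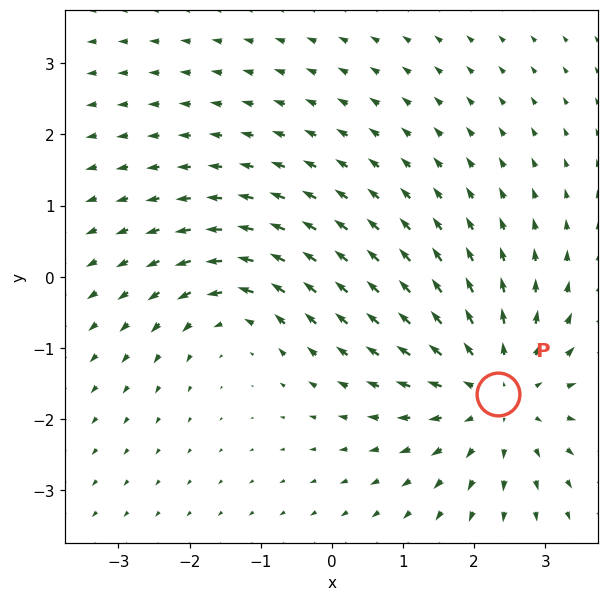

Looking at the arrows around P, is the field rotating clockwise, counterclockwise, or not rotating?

Near P at (2.3, -1.6) the arrows show no circulation. The curl there is ≈0.

not rotating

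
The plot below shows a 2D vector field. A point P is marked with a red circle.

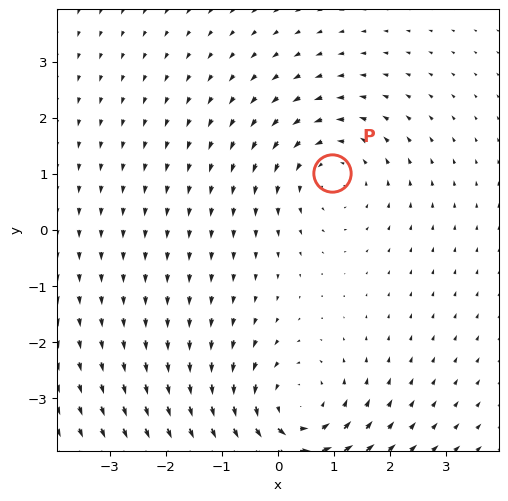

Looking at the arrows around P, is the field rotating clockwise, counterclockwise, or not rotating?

Near P at (1.0, 1.0) the arrows circulate counterclockwise. The curl (z-component) there is about +2; positive curl means counterclockwise rotation.

counterclockwise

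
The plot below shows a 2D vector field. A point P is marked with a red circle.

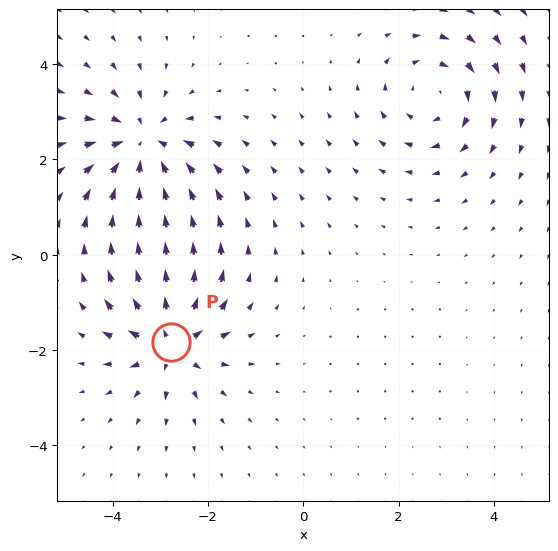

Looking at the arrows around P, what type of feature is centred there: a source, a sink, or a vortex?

At P (-2.8, -1.8) the arrows spread outward. Divergence about +4, curl ≈0 — positive divergence with near-zero curl is a source.

source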